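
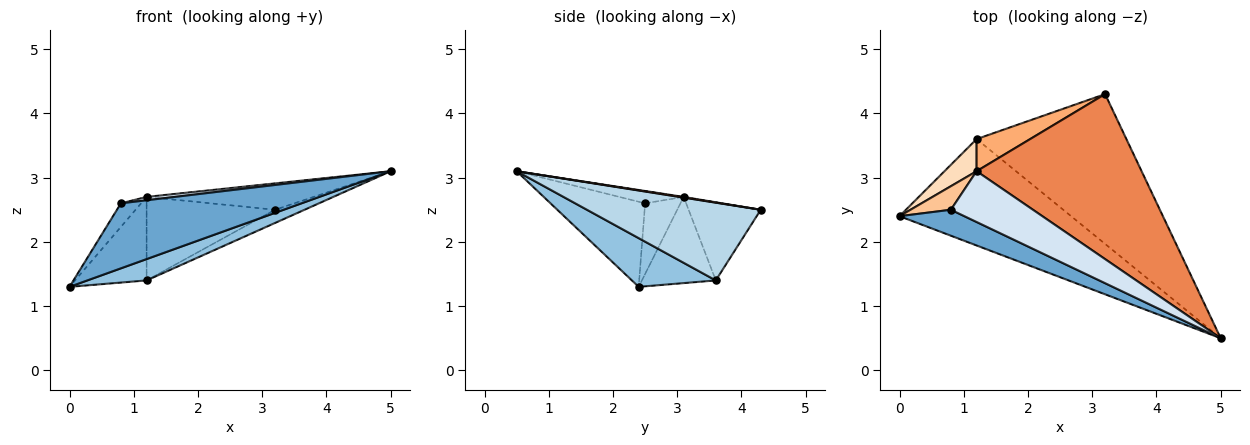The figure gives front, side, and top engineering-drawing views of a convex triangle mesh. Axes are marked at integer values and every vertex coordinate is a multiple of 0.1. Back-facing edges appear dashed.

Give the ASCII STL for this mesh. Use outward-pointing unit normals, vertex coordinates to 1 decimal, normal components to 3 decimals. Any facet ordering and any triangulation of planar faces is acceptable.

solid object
 facet normal -0.437 -0.835 0.333
  outer loop
   vertex 0.8 2.5 2.6
   vertex 0.0 2.4 1.3
   vertex 5.0 0.5 3.1
  endloop
 endfacet
 facet normal 0.268 -0.189 -0.945
  outer loop
   vertex 1.2 3.6 1.4
   vertex 5.0 0.5 3.1
   vertex 0.0 2.4 1.3
  endloop
 endfacet
 facet normal 0.459 0.078 -0.885
  outer loop
   vertex 1.2 3.6 1.4
   vertex 3.2 4.3 2.5
   vertex 5.0 0.5 3.1
  endloop
 endfacet
 facet normal -0.149 -0.065 0.987
  outer loop
   vertex 1.2 3.1 2.7
   vertex 0.8 2.5 2.6
   vertex 5.0 0.5 3.1
  endloop
 endfacet
 facet normal 0.004 0.158 0.987
  outer loop
   vertex 1.2 3.1 2.7
   vertex 5.0 0.5 3.1
   vertex 3.2 4.3 2.5
  endloop
 endfacet
 facet normal -0.464 0.827 0.318
  outer loop
   vertex 1.2 3.1 2.7
   vertex 3.2 4.3 2.5
   vertex 1.2 3.6 1.4
  endloop
 endfacet
 facet normal -0.778 0.444 0.444
  outer loop
   vertex 1.2 3.1 2.7
   vertex 0.0 2.4 1.3
   vertex 0.8 2.5 2.6
  endloop
 endfacet
 facet normal -0.694 0.672 0.259
  outer loop
   vertex 1.2 3.1 2.7
   vertex 1.2 3.6 1.4
   vertex 0.0 2.4 1.3
  endloop
 endfacet
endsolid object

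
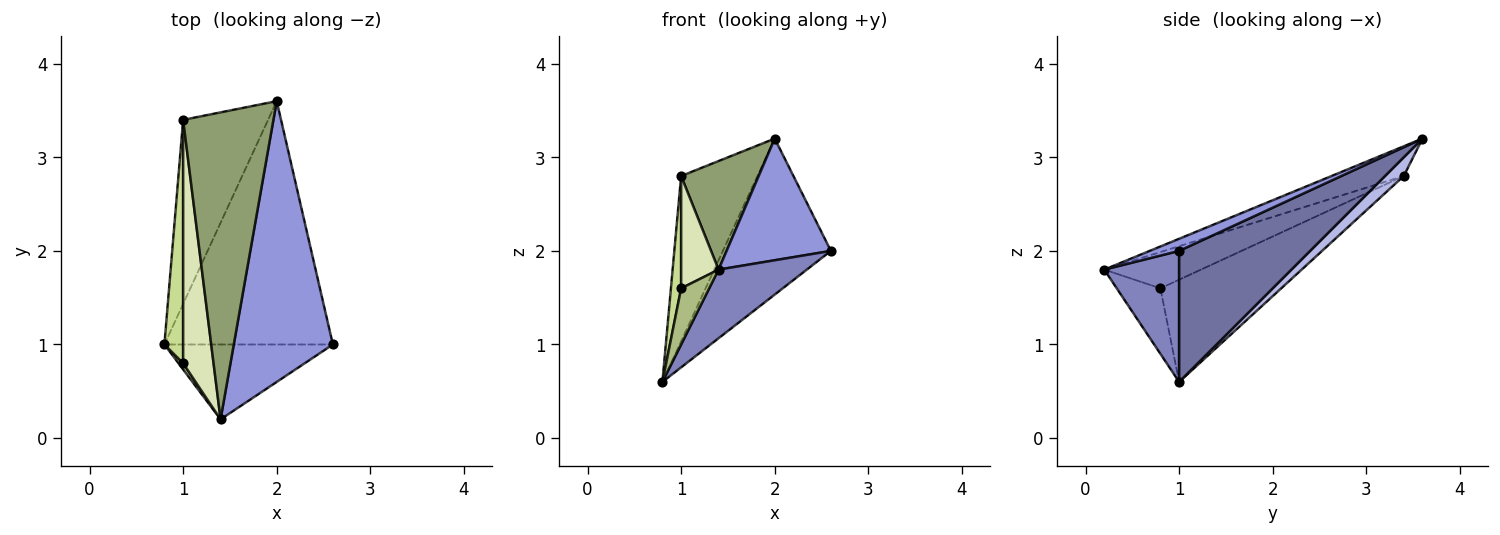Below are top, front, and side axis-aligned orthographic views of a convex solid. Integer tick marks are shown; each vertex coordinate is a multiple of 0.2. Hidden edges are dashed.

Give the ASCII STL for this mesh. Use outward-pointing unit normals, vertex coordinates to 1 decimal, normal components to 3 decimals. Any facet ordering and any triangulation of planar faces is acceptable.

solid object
 facet normal 0.548 0.451 -0.704
  outer loop
   vertex 2.0 3.6 3.2
   vertex 2.6 1.0 2.0
   vertex 0.8 1.0 0.6
  endloop
 endfacet
 facet normal 0.497 -0.586 -0.640
  outer loop
   vertex 1.4 0.2 1.8
   vertex 0.8 1.0 0.6
   vertex 2.6 1.0 2.0
  endloop
 endfacet
 facet normal 0.111 -0.395 0.912
  outer loop
   vertex 1.4 0.2 1.8
   vertex 2.6 1.0 2.0
   vertex 2.0 3.6 3.2
  endloop
 endfacet
 facet normal 0.162 0.659 -0.734
  outer loop
   vertex 1.0 3.4 2.8
   vertex 2.0 3.6 3.2
   vertex 0.8 1.0 0.6
  endloop
 endfacet
 facet normal -0.296 -0.318 0.900
  outer loop
   vertex 1.0 3.4 2.8
   vertex 1.4 0.2 1.8
   vertex 2.0 3.6 3.2
  endloop
 endfacet
 facet normal -0.840 -0.540 0.060
  outer loop
   vertex 1.0 0.8 1.6
   vertex 0.8 1.0 0.6
   vertex 1.4 0.2 1.8
  endloop
 endfacet
 facet normal -0.980 -0.083 0.179
  outer loop
   vertex 1.0 0.8 1.6
   vertex 1.0 3.4 2.8
   vertex 0.8 1.0 0.6
  endloop
 endfacet
 facet normal -0.735 -0.284 0.616
  outer loop
   vertex 1.0 0.8 1.6
   vertex 1.4 0.2 1.8
   vertex 1.0 3.4 2.8
  endloop
 endfacet
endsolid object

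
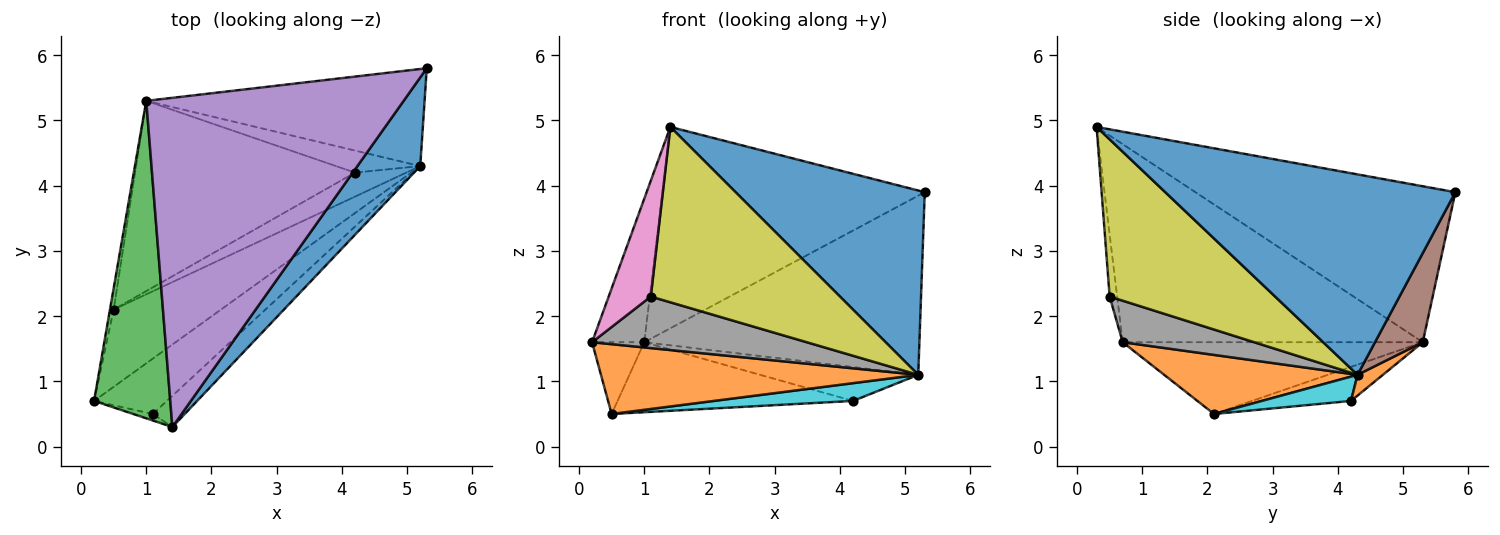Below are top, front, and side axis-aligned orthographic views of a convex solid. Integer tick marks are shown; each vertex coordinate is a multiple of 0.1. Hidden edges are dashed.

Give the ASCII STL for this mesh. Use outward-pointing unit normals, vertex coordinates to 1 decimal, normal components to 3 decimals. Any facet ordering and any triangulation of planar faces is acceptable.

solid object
 facet normal 0.810 -0.528 0.254
  outer loop
   vertex 5.2 4.3 1.1
   vertex 5.3 5.8 3.9
   vertex 1.4 0.3 4.9
  endloop
 endfacet
 facet normal 0.378 -0.621 -0.687
  outer loop
   vertex 5.2 4.3 1.1
   vertex 0.2 0.7 1.6
   vertex 0.5 2.1 0.5
  endloop
 endfacet
 facet normal -0.921 0.160 0.354
  outer loop
   vertex 1.0 5.3 1.6
   vertex 0.2 0.7 1.6
   vertex 1.4 0.3 4.9
  endloop
 endfacet
 facet normal -0.984 0.171 -0.051
  outer loop
   vertex 1.0 5.3 1.6
   vertex 0.5 2.1 0.5
   vertex 0.2 0.7 1.6
  endloop
 endfacet
 facet normal -0.459 0.463 0.758
  outer loop
   vertex 1.0 5.3 1.6
   vertex 1.4 0.3 4.9
   vertex 5.3 5.8 3.9
  endloop
 endfacet
 facet normal 0.151 0.869 -0.471
  outer loop
   vertex 1.0 5.3 1.6
   vertex 5.3 5.8 3.9
   vertex 5.2 4.3 1.1
  endloop
 endfacet
 facet normal -0.175 -0.983 -0.055
  outer loop
   vertex 1.1 0.5 2.3
   vertex 1.4 0.3 4.9
   vertex 0.2 0.7 1.6
  endloop
 endfacet
 facet normal 0.385 -0.629 -0.675
  outer loop
   vertex 1.1 0.5 2.3
   vertex 0.2 0.7 1.6
   vertex 5.2 4.3 1.1
  endloop
 endfacet
 facet normal 0.653 -0.746 -0.133
  outer loop
   vertex 1.1 0.5 2.3
   vertex 5.2 4.3 1.1
   vertex 1.4 0.3 4.9
  endloop
 endfacet
 facet normal 0.356 -0.556 -0.751
  outer loop
   vertex 4.2 4.2 0.7
   vertex 5.2 4.3 1.1
   vertex 0.5 2.1 0.5
  endloop
 endfacet
 facet normal -0.144 0.342 -0.929
  outer loop
   vertex 4.2 4.2 0.7
   vertex 0.5 2.1 0.5
   vertex 1.0 5.3 1.6
  endloop
 endfacet
 facet normal 0.133 0.830 -0.541
  outer loop
   vertex 4.2 4.2 0.7
   vertex 1.0 5.3 1.6
   vertex 5.2 4.3 1.1
  endloop
 endfacet
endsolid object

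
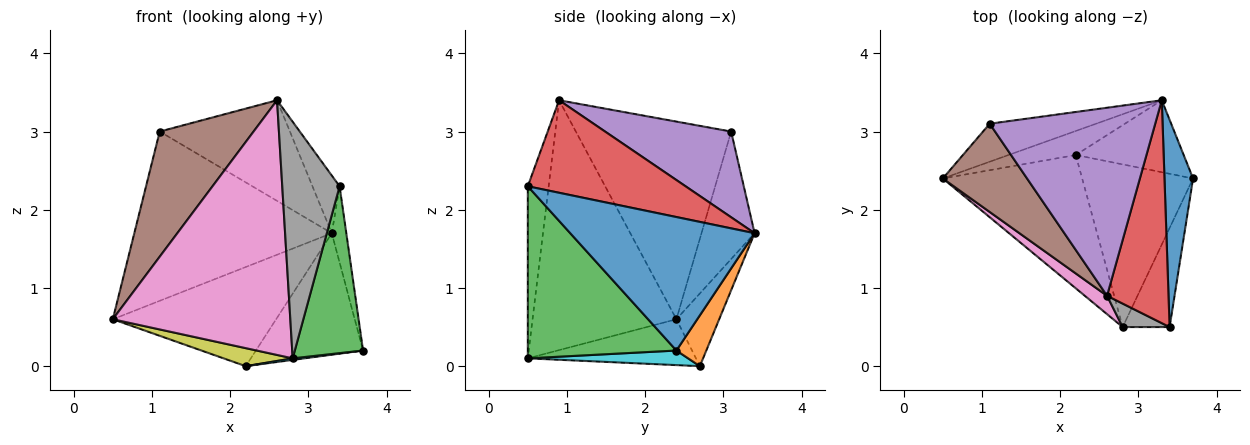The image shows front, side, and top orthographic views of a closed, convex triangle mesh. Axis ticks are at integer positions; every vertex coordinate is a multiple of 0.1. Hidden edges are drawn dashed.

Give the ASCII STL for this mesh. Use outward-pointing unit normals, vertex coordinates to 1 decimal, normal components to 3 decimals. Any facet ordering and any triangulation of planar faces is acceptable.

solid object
 facet normal 0.975 0.077 0.209
  outer loop
   vertex 3.3 3.4 1.7
   vertex 3.4 0.5 2.3
   vertex 3.7 2.4 0.2
  endloop
 endfacet
 facet normal -0.254 0.944 -0.212
  outer loop
   vertex 1.1 3.1 3.0
   vertex 3.3 3.4 1.7
   vertex 0.5 2.4 0.6
  endloop
 endfacet
 facet normal 0.882 -0.405 -0.241
  outer loop
   vertex 2.8 0.5 0.1
   vertex 3.7 2.4 0.2
   vertex 3.4 0.5 2.3
  endloop
 endfacet
 facet normal 0.824 0.142 0.548
  outer loop
   vertex 2.6 0.9 3.4
   vertex 3.4 0.5 2.3
   vertex 3.3 3.4 1.7
  endloop
 endfacet
 facet normal 0.415 0.429 0.802
  outer loop
   vertex 2.6 0.9 3.4
   vertex 3.3 3.4 1.7
   vertex 1.1 3.1 3.0
  endloop
 endfacet
 facet normal -0.804 -0.486 0.343
  outer loop
   vertex 2.6 0.9 3.4
   vertex 1.1 3.1 3.0
   vertex 0.5 2.4 0.6
  endloop
 endfacet
 facet normal -0.629 -0.776 0.056
  outer loop
   vertex 2.6 0.9 3.4
   vertex 0.5 2.4 0.6
   vertex 2.8 0.5 0.1
  endloop
 endfacet
 facet normal -0.340 -0.936 0.093
  outer loop
   vertex 2.6 0.9 3.4
   vertex 2.8 0.5 0.1
   vertex 3.4 0.5 2.3
  endloop
 endfacet
 facet normal -0.310 -0.127 -0.942
  outer loop
   vertex 2.2 2.7 0.0
   vertex 2.8 0.5 0.1
   vertex 0.5 2.4 0.6
  endloop
 endfacet
 facet normal 0.130 -0.010 -0.991
  outer loop
   vertex 2.2 2.7 0.0
   vertex 3.7 2.4 0.2
   vertex 2.8 0.5 0.1
  endloop
 endfacet
 facet normal -0.247 0.942 -0.228
  outer loop
   vertex 2.2 2.7 0.0
   vertex 0.5 2.4 0.6
   vertex 3.3 3.4 1.7
  endloop
 endfacet
 facet normal 0.233 0.837 -0.496
  outer loop
   vertex 2.2 2.7 0.0
   vertex 3.3 3.4 1.7
   vertex 3.7 2.4 0.2
  endloop
 endfacet
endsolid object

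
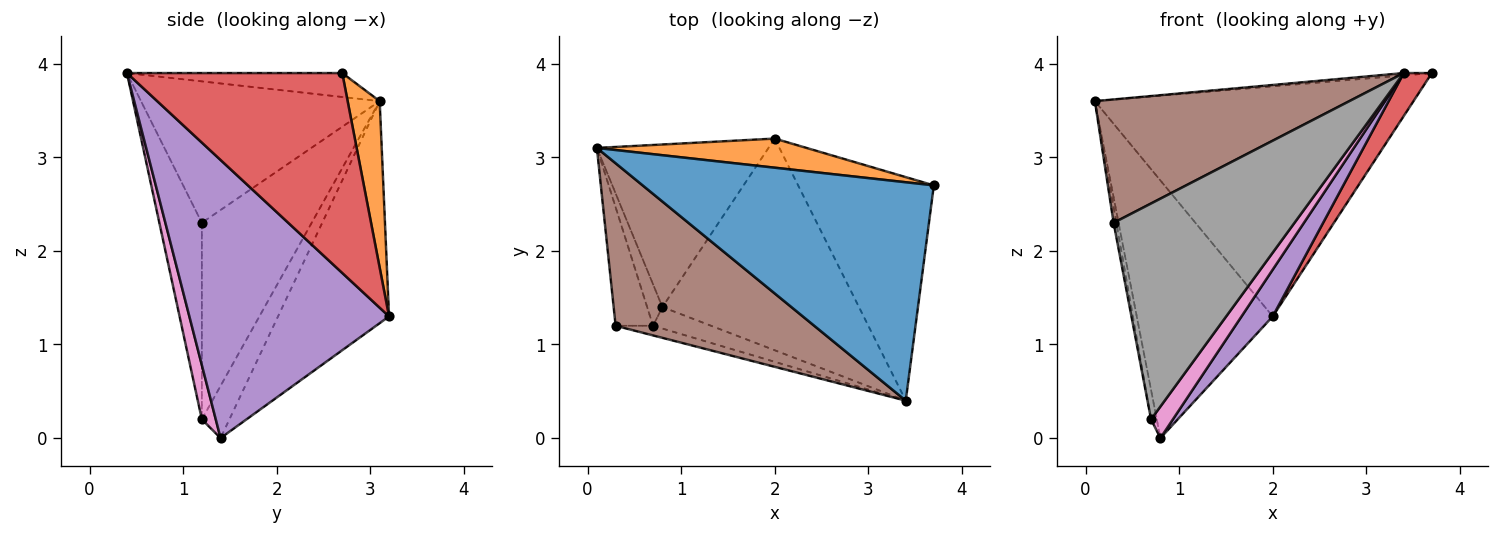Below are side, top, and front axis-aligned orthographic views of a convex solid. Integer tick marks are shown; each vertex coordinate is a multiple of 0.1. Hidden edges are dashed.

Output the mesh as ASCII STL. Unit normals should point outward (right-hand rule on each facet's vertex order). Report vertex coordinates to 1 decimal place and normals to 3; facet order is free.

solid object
 facet normal -0.082 0.011 0.997
  outer loop
   vertex 3.4 0.4 3.9
   vertex 3.7 2.7 3.9
   vertex 0.1 3.1 3.6
  endloop
 endfacet
 facet normal 0.099 0.987 0.125
  outer loop
   vertex 2.0 3.2 1.3
   vertex 0.1 3.1 3.6
   vertex 3.7 2.7 3.9
  endloop
 endfacet
 facet normal -0.568 0.696 -0.439
  outer loop
   vertex 2.0 3.2 1.3
   vertex 0.8 1.4 0.0
   vertex 0.1 3.1 3.6
  endloop
 endfacet
 facet normal 0.823 -0.107 -0.558
  outer loop
   vertex 2.0 3.2 1.3
   vertex 3.7 2.7 3.9
   vertex 3.4 0.4 3.9
  endloop
 endfacet
 facet normal 0.810 -0.127 -0.573
  outer loop
   vertex 2.0 3.2 1.3
   vertex 3.4 0.4 3.9
   vertex 0.8 1.4 0.0
  endloop
 endfacet
 facet normal -0.493 -0.526 0.693
  outer loop
   vertex 0.3 1.2 2.3
   vertex 3.4 0.4 3.9
   vertex 0.1 3.1 3.6
  endloop
 endfacet
 facet normal 0.466 -0.731 -0.498
  outer loop
   vertex 0.7 1.2 0.2
   vertex 0.8 1.4 0.0
   vertex 3.4 0.4 3.9
  endloop
 endfacet
 facet normal -0.229 -0.973 -0.044
  outer loop
   vertex 0.7 1.2 0.2
   vertex 3.4 0.4 3.9
   vertex 0.3 1.2 2.3
  endloop
 endfacet
 facet normal -0.941 0.195 -0.275
  outer loop
   vertex 0.7 1.2 0.2
   vertex 0.1 3.1 3.6
   vertex 0.8 1.4 0.0
  endloop
 endfacet
 facet normal -0.982 0.025 -0.187
  outer loop
   vertex 0.7 1.2 0.2
   vertex 0.3 1.2 2.3
   vertex 0.1 3.1 3.6
  endloop
 endfacet
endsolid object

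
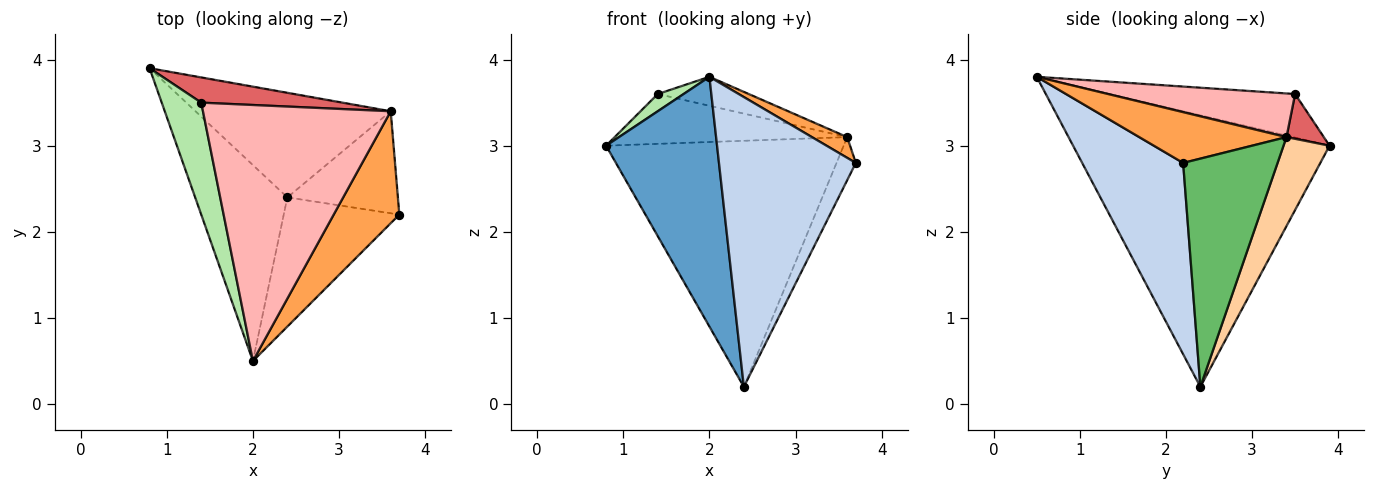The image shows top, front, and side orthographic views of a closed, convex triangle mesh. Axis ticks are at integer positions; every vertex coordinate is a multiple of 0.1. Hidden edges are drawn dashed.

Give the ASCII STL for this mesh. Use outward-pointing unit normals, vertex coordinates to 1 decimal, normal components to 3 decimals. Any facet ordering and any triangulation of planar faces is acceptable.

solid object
 facet normal -0.876 -0.379 -0.298
  outer loop
   vertex 2.4 2.4 0.2
   vertex 2.0 0.5 3.8
   vertex 0.8 3.9 3.0
  endloop
 endfacet
 facet normal 0.559 -0.757 -0.338
  outer loop
   vertex 2.4 2.4 0.2
   vertex 3.7 2.2 2.8
   vertex 2.0 0.5 3.8
  endloop
 endfacet
 facet normal 0.605 -0.145 0.783
  outer loop
   vertex 3.6 3.4 3.1
   vertex 2.0 0.5 3.8
   vertex 3.7 2.2 2.8
  endloop
 endfacet
 facet normal 0.176 0.906 -0.385
  outer loop
   vertex 3.6 3.4 3.1
   vertex 2.4 2.4 0.2
   vertex 0.8 3.9 3.0
  endloop
 endfacet
 facet normal 0.885 0.181 -0.429
  outer loop
   vertex 3.6 3.4 3.1
   vertex 3.7 2.2 2.8
   vertex 2.4 2.4 0.2
  endloop
 endfacet
 facet normal -0.737 -0.103 0.668
  outer loop
   vertex 1.4 3.5 3.6
   vertex 0.8 3.9 3.0
   vertex 2.0 0.5 3.8
  endloop
 endfacet
 facet normal 0.142 0.883 0.447
  outer loop
   vertex 1.4 3.5 3.6
   vertex 3.6 3.4 3.1
   vertex 0.8 3.9 3.0
  endloop
 endfacet
 facet normal 0.225 0.110 0.968
  outer loop
   vertex 1.4 3.5 3.6
   vertex 2.0 0.5 3.8
   vertex 3.6 3.4 3.1
  endloop
 endfacet
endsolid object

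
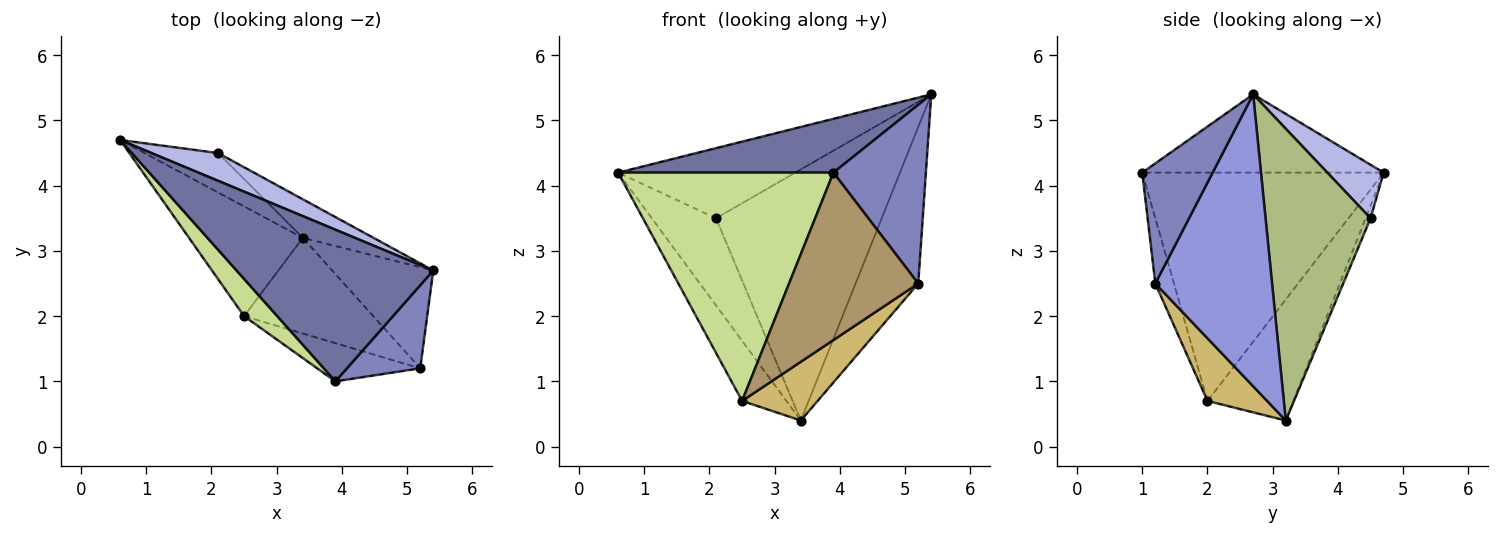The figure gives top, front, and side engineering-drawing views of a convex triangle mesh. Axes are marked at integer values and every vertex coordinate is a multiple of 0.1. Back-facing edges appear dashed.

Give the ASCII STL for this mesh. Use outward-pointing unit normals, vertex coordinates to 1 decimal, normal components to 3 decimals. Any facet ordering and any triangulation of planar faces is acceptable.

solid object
 facet normal -0.351 -0.313 0.882
  outer loop
   vertex 3.9 1.0 4.2
   vertex 5.4 2.7 5.4
   vertex 0.6 4.7 4.2
  endloop
 endfacet
 facet normal 0.568 -0.746 0.347
  outer loop
   vertex 5.2 1.2 2.5
   vertex 5.4 2.7 5.4
   vertex 3.9 1.0 4.2
  endloop
 endfacet
 facet normal 0.843 0.452 -0.292
  outer loop
   vertex 5.2 1.2 2.5
   vertex 3.4 3.2 0.4
   vertex 5.4 2.7 5.4
  endloop
 endfacet
 facet normal 0.283 0.892 0.353
  outer loop
   vertex 2.1 4.5 3.5
   vertex 0.6 4.7 4.2
   vertex 5.4 2.7 5.4
  endloop
 endfacet
 facet normal -0.070 0.909 -0.411
  outer loop
   vertex 2.1 4.5 3.5
   vertex 3.4 3.2 0.4
   vertex 0.6 4.7 4.2
  endloop
 endfacet
 facet normal 0.531 0.838 -0.129
  outer loop
   vertex 2.1 4.5 3.5
   vertex 5.4 2.7 5.4
   vertex 3.4 3.2 0.4
  endloop
 endfacet
 facet normal -0.742 -0.662 0.108
  outer loop
   vertex 2.5 2.0 0.7
   vertex 3.9 1.0 4.2
   vertex 0.6 4.7 4.2
  endloop
 endfacet
 facet normal -0.682 0.351 -0.641
  outer loop
   vertex 2.5 2.0 0.7
   vertex 0.6 4.7 4.2
   vertex 3.4 3.2 0.4
  endloop
 endfacet
 facet normal -0.139 -0.965 -0.220
  outer loop
   vertex 2.5 2.0 0.7
   vertex 5.2 1.2 2.5
   vertex 3.9 1.0 4.2
  endloop
 endfacet
 facet normal 0.382 -0.483 -0.788
  outer loop
   vertex 2.5 2.0 0.7
   vertex 3.4 3.2 0.4
   vertex 5.2 1.2 2.5
  endloop
 endfacet
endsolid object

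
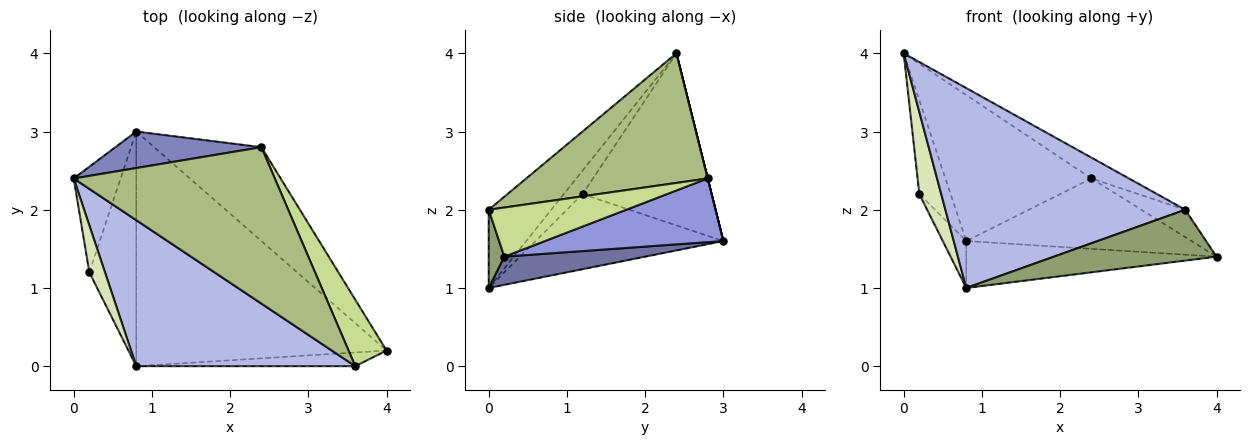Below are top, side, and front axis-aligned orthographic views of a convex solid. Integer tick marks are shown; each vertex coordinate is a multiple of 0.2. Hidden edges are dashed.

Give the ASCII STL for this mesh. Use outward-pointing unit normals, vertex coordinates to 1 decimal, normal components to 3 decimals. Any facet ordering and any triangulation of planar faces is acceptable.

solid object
 facet normal 0.110 0.195 -0.975
  outer loop
   vertex 0.8 3.0 1.6
   vertex 4.0 0.2 1.4
   vertex 0.8 0.0 1.0
  endloop
 endfacet
 facet normal 0.000 0.970 0.243
  outer loop
   vertex 2.4 2.8 2.4
   vertex 0.8 3.0 1.6
   vertex 0.0 2.4 4.0
  endloop
 endfacet
 facet normal 0.429 0.542 -0.723
  outer loop
   vertex 2.4 2.8 2.4
   vertex 4.0 0.2 1.4
   vertex 0.8 3.0 1.6
  endloop
 endfacet
 facet normal -0.206 -0.790 0.577
  outer loop
   vertex 3.6 0.0 2.0
   vertex 0.0 2.4 4.0
   vertex 0.8 0.0 1.0
  endloop
 endfacet
 facet normal 0.092 -0.961 -0.259
  outer loop
   vertex 3.6 0.0 2.0
   vertex 0.8 0.0 1.0
   vertex 4.0 0.2 1.4
  endloop
 endfacet
 facet normal 0.538 0.111 0.835
  outer loop
   vertex 3.6 0.0 2.0
   vertex 2.4 2.8 2.4
   vertex 0.0 2.4 4.0
  endloop
 endfacet
 facet normal 0.767 0.244 0.593
  outer loop
   vertex 3.6 0.0 2.0
   vertex 4.0 0.2 1.4
   vertex 2.4 2.8 2.4
  endloop
 endfacet
 facet normal -0.597 -0.697 0.398
  outer loop
   vertex 0.2 1.2 2.2
   vertex 0.8 0.0 1.0
   vertex 0.0 2.4 4.0
  endloop
 endfacet
 facet normal -0.939 0.228 -0.256
  outer loop
   vertex 0.2 1.2 2.2
   vertex 0.0 2.4 4.0
   vertex 0.8 3.0 1.6
  endloop
 endfacet
 facet normal -0.843 0.105 -0.527
  outer loop
   vertex 0.2 1.2 2.2
   vertex 0.8 3.0 1.6
   vertex 0.8 0.0 1.0
  endloop
 endfacet
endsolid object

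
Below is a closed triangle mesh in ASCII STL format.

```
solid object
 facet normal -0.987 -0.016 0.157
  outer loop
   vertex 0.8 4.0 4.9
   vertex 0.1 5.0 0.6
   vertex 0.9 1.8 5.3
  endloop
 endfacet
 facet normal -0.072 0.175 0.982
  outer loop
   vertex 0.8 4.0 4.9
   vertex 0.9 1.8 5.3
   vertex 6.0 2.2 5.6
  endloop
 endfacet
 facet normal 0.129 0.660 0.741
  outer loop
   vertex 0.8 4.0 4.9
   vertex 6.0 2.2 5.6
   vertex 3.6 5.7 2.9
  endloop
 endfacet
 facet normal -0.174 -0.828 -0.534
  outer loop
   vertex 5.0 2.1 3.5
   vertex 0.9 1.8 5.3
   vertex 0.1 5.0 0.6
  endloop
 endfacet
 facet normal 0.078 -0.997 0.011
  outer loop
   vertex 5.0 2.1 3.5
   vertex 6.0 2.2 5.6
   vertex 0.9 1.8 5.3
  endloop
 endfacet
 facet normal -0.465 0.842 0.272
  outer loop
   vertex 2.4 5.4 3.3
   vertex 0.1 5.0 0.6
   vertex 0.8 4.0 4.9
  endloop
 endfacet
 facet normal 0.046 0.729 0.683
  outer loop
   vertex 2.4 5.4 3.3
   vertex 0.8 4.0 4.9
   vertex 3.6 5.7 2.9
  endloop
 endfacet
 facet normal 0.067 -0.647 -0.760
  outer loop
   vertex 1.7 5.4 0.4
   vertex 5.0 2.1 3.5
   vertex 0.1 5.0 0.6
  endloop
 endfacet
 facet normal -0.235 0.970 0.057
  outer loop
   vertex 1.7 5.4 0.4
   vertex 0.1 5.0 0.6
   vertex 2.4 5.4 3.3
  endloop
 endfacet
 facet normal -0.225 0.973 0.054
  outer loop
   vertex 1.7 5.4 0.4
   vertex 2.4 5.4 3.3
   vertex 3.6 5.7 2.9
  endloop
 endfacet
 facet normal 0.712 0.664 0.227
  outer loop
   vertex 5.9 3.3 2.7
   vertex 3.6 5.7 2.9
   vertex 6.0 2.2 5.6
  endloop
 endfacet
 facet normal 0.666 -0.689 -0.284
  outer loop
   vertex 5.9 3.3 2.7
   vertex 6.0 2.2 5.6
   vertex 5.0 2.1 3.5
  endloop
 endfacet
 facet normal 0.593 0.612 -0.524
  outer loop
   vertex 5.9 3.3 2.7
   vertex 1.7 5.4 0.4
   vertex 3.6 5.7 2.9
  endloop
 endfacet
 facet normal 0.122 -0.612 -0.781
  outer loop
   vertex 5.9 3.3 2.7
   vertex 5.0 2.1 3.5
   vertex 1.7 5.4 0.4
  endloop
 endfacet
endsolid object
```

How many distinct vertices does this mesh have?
9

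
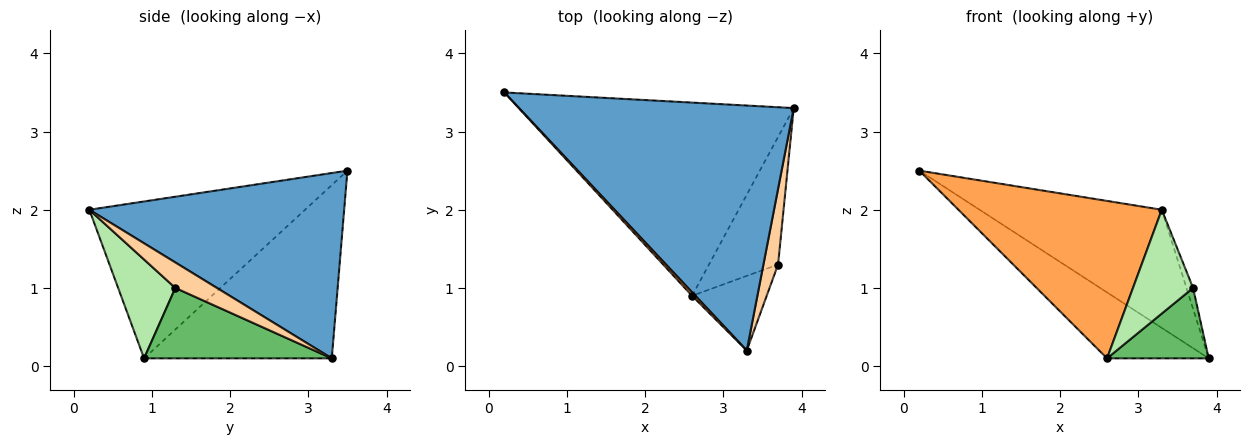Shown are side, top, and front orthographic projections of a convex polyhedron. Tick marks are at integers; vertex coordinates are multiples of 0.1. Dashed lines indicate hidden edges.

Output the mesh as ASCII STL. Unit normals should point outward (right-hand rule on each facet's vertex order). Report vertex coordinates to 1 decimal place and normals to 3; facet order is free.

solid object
 facet normal 0.519 0.371 0.770
  outer loop
   vertex 3.3 0.2 2.0
   vertex 3.9 3.3 0.1
   vertex 0.2 3.5 2.5
  endloop
 endfacet
 facet normal -0.512 0.277 -0.813
  outer loop
   vertex 2.6 0.9 0.1
   vertex 0.2 3.5 2.5
   vertex 3.9 3.3 0.1
  endloop
 endfacet
 facet normal -0.728 -0.686 0.015
  outer loop
   vertex 2.6 0.9 0.1
   vertex 3.3 0.2 2.0
   vertex 0.2 3.5 2.5
  endloop
 endfacet
 facet normal 0.859 0.136 0.493
  outer loop
   vertex 3.7 1.3 1.0
   vertex 3.9 3.3 0.1
   vertex 3.3 0.2 2.0
  endloop
 endfacet
 facet normal 0.666 -0.361 -0.653
  outer loop
   vertex 3.7 1.3 1.0
   vertex 2.6 0.9 0.1
   vertex 3.9 3.3 0.1
  endloop
 endfacet
 facet normal 0.612 -0.642 -0.462
  outer loop
   vertex 3.7 1.3 1.0
   vertex 3.3 0.2 2.0
   vertex 2.6 0.9 0.1
  endloop
 endfacet
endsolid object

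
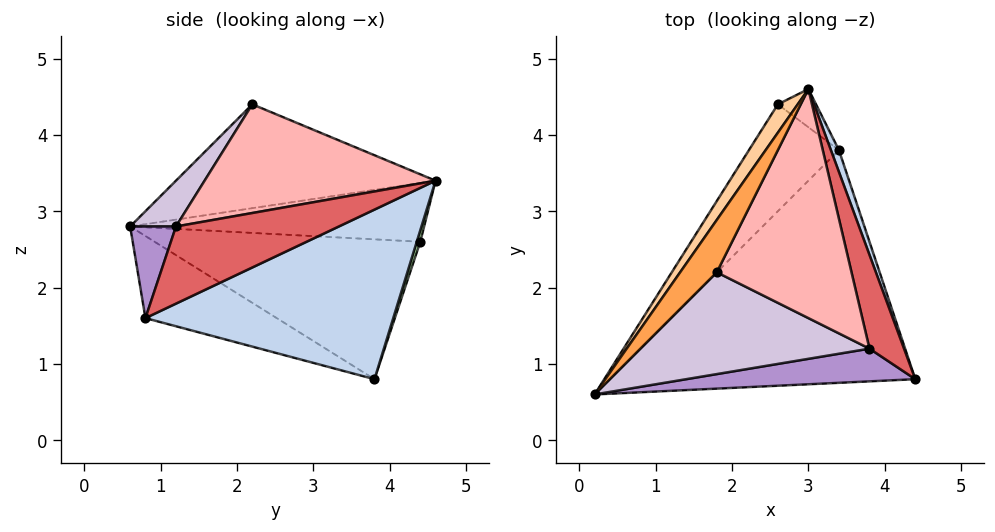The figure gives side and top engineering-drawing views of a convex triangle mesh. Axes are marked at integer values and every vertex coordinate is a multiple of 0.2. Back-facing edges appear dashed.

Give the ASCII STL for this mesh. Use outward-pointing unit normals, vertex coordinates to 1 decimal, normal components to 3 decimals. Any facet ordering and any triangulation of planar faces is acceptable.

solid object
 facet normal -0.245 -0.325 -0.913
  outer loop
   vertex 3.4 3.8 0.8
   vertex 4.4 0.8 1.6
   vertex 0.2 0.6 2.8
  endloop
 endfacet
 facet normal 0.944 0.327 0.045
  outer loop
   vertex 3.4 3.8 0.8
   vertex 3.0 4.6 3.4
   vertex 4.4 0.8 1.6
  endloop
 endfacet
 facet normal -0.805 0.521 0.284
  outer loop
   vertex 1.8 2.2 4.4
   vertex 3.0 4.6 3.4
   vertex 0.2 0.6 2.8
  endloop
 endfacet
 facet normal -0.807 0.524 0.272
  outer loop
   vertex 2.6 4.4 2.6
   vertex 0.2 0.6 2.8
   vertex 3.0 4.6 3.4
  endloop
 endfacet
 facet normal -0.751 0.449 -0.484
  outer loop
   vertex 2.6 4.4 2.6
   vertex 3.4 3.8 0.8
   vertex 0.2 0.6 2.8
  endloop
 endfacet
 facet normal 0.084 0.956 -0.281
  outer loop
   vertex 2.6 4.4 2.6
   vertex 3.0 4.6 3.4
   vertex 3.4 3.8 0.8
  endloop
 endfacet
 facet normal 0.903 0.141 0.405
  outer loop
   vertex 3.8 1.2 2.8
   vertex 4.4 0.8 1.6
   vertex 3.0 4.6 3.4
  endloop
 endfacet
 facet normal 0.628 0.010 0.778
  outer loop
   vertex 3.8 1.2 2.8
   vertex 3.0 4.6 3.4
   vertex 1.8 2.2 4.4
  endloop
 endfacet
 facet normal 0.152 -0.912 0.380
  outer loop
   vertex 3.8 1.2 2.8
   vertex 0.2 0.6 2.8
   vertex 4.4 0.8 1.6
  endloop
 endfacet
 facet normal 0.127 -0.762 0.635
  outer loop
   vertex 3.8 1.2 2.8
   vertex 1.8 2.2 4.4
   vertex 0.2 0.6 2.8
  endloop
 endfacet
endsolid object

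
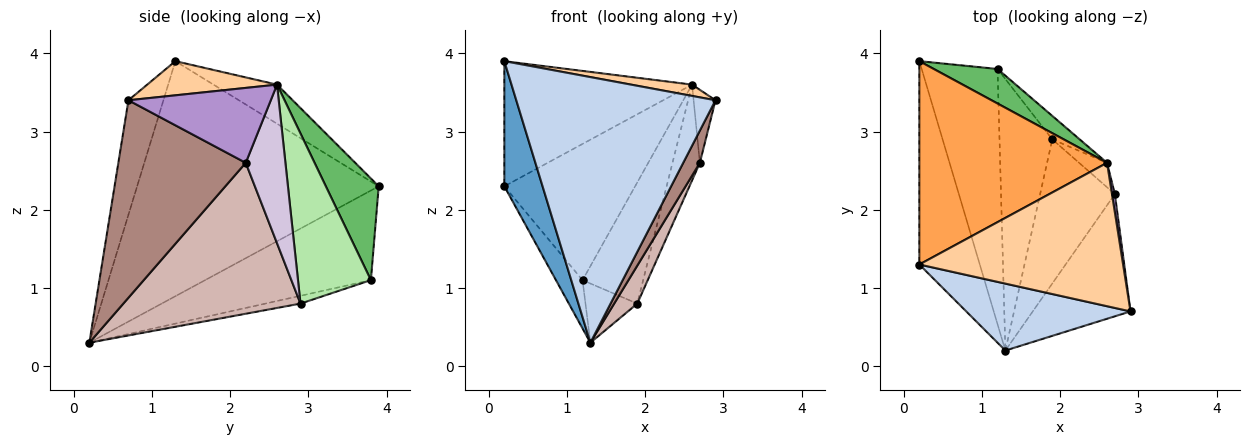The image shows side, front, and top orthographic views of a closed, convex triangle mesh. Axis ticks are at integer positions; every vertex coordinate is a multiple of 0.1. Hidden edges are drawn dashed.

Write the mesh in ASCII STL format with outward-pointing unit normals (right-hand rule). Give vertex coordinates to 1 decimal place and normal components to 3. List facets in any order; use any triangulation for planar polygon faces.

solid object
 facet normal -0.957 -0.152 -0.246
  outer loop
   vertex 1.3 0.2 0.3
   vertex 0.2 1.3 3.9
   vertex 0.2 3.9 2.3
  endloop
 endfacet
 facet normal -0.168 -0.956 0.241
  outer loop
   vertex 1.3 0.2 0.3
   vertex 2.9 0.7 3.4
   vertex 0.2 1.3 3.9
  endloop
 endfacet
 facet normal -0.175 0.516 0.839
  outer loop
   vertex 2.6 2.6 3.6
   vertex 0.2 3.9 2.3
   vertex 0.2 1.3 3.9
  endloop
 endfacet
 facet normal 0.165 -0.077 0.983
  outer loop
   vertex 2.6 2.6 3.6
   vertex 0.2 1.3 3.9
   vertex 2.9 0.7 3.4
  endloop
 endfacet
 facet normal 0.365 0.902 0.229
  outer loop
   vertex 1.2 3.8 1.1
   vertex 0.2 3.9 2.3
   vertex 2.6 2.6 3.6
  endloop
 endfacet
 facet normal 0.763 0.634 -0.123
  outer loop
   vertex 1.2 3.8 1.1
   vertex 2.6 2.6 3.6
   vertex 1.9 2.9 0.8
  endloop
 endfacet
 facet normal -0.758 0.121 -0.641
  outer loop
   vertex 1.2 3.8 1.1
   vertex 1.3 0.2 0.3
   vertex 0.2 3.9 2.3
  endloop
 endfacet
 facet normal -0.143 0.211 -0.967
  outer loop
   vertex 1.2 3.8 1.1
   vertex 1.9 2.9 0.8
   vertex 1.3 0.2 0.3
  endloop
 endfacet
 facet normal 0.988 0.152 0.038
  outer loop
   vertex 2.7 2.2 2.6
   vertex 2.6 2.6 3.6
   vertex 2.9 0.7 3.4
  endloop
 endfacet
 facet normal 0.815 0.562 -0.143
  outer loop
   vertex 2.7 2.2 2.6
   vertex 1.9 2.9 0.8
   vertex 2.6 2.6 3.6
  endloop
 endfacet
 facet normal 0.890 -0.116 -0.441
  outer loop
   vertex 2.7 2.2 2.6
   vertex 2.9 0.7 3.4
   vertex 1.3 0.2 0.3
  endloop
 endfacet
 facet normal 0.890 -0.116 -0.441
  outer loop
   vertex 2.7 2.2 2.6
   vertex 1.3 0.2 0.3
   vertex 1.9 2.9 0.8
  endloop
 endfacet
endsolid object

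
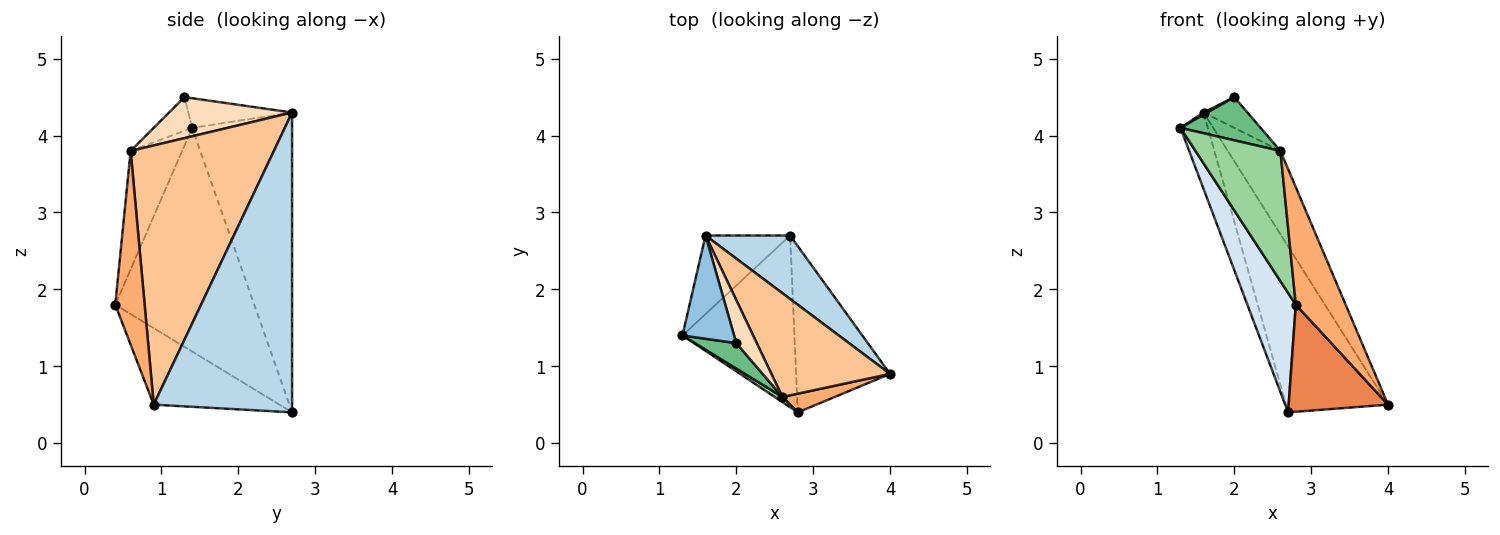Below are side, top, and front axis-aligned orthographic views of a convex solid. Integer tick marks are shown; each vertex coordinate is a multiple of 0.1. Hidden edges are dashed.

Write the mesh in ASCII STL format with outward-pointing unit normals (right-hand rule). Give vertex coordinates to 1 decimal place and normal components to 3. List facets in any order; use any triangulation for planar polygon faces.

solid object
 facet normal -0.931 0.255 -0.262
  outer loop
   vertex 1.6 2.7 4.3
   vertex 2.7 2.7 0.4
   vertex 1.3 1.4 4.1
  endloop
 endfacet
 facet normal -0.498 -0.018 0.867
  outer loop
   vertex 1.6 2.7 4.3
   vertex 1.3 1.4 4.1
   vertex 2.0 1.3 4.5
  endloop
 endfacet
 facet normal 0.785 0.579 0.221
  outer loop
   vertex 1.6 2.7 4.3
   vertex 4.0 0.9 0.5
   vertex 2.7 2.7 0.4
  endloop
 endfacet
 facet normal -0.854 -0.297 -0.427
  outer loop
   vertex 2.8 0.4 1.8
   vertex 1.3 1.4 4.1
   vertex 2.7 2.7 0.4
  endloop
 endfacet
 facet normal -0.565 -0.447 -0.694
  outer loop
   vertex 2.8 0.4 1.8
   vertex 2.7 2.7 0.4
   vertex 4.0 0.9 0.5
  endloop
 endfacet
 facet normal 0.503 -0.854 0.136
  outer loop
   vertex 2.6 0.6 3.8
   vertex 2.8 0.4 1.8
   vertex 4.0 0.9 0.5
  endloop
 endfacet
 facet normal 0.862 0.317 0.395
  outer loop
   vertex 2.6 0.6 3.8
   vertex 4.0 0.9 0.5
   vertex 1.6 2.7 4.3
  endloop
 endfacet
 facet normal 0.852 0.304 0.426
  outer loop
   vertex 2.6 0.6 3.8
   vertex 1.6 2.7 4.3
   vertex 2.0 1.3 4.5
  endloop
 endfacet
 facet normal -0.382 -0.796 0.469
  outer loop
   vertex 2.6 0.6 3.8
   vertex 2.0 1.3 4.5
   vertex 1.3 1.4 4.1
  endloop
 endfacet
 facet normal -0.518 -0.855 0.034
  outer loop
   vertex 2.6 0.6 3.8
   vertex 1.3 1.4 4.1
   vertex 2.8 0.4 1.8
  endloop
 endfacet
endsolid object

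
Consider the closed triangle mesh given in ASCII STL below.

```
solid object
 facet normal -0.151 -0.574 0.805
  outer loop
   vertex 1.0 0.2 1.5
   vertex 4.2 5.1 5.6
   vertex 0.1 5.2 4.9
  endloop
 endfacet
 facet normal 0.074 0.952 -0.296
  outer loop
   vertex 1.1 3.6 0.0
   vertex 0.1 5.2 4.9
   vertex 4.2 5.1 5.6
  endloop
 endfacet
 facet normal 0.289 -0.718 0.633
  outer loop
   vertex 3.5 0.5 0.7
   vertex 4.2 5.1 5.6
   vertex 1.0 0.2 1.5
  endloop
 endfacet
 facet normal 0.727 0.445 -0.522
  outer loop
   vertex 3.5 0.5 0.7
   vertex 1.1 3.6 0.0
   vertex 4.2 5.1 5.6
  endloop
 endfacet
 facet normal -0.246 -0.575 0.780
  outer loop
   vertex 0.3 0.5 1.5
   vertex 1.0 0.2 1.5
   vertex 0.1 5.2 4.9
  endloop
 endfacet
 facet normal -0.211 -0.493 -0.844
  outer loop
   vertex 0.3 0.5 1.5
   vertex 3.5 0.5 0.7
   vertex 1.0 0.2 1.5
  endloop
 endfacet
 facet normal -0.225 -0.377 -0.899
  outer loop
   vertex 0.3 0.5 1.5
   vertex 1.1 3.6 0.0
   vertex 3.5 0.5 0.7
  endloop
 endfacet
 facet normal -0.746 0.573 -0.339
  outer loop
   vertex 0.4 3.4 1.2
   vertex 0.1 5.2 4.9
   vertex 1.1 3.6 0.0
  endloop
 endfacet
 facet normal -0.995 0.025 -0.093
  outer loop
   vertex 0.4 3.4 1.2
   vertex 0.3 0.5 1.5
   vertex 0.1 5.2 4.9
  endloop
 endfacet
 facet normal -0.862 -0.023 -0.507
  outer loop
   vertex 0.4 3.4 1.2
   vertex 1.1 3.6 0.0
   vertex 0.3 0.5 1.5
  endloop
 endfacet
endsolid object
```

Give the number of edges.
15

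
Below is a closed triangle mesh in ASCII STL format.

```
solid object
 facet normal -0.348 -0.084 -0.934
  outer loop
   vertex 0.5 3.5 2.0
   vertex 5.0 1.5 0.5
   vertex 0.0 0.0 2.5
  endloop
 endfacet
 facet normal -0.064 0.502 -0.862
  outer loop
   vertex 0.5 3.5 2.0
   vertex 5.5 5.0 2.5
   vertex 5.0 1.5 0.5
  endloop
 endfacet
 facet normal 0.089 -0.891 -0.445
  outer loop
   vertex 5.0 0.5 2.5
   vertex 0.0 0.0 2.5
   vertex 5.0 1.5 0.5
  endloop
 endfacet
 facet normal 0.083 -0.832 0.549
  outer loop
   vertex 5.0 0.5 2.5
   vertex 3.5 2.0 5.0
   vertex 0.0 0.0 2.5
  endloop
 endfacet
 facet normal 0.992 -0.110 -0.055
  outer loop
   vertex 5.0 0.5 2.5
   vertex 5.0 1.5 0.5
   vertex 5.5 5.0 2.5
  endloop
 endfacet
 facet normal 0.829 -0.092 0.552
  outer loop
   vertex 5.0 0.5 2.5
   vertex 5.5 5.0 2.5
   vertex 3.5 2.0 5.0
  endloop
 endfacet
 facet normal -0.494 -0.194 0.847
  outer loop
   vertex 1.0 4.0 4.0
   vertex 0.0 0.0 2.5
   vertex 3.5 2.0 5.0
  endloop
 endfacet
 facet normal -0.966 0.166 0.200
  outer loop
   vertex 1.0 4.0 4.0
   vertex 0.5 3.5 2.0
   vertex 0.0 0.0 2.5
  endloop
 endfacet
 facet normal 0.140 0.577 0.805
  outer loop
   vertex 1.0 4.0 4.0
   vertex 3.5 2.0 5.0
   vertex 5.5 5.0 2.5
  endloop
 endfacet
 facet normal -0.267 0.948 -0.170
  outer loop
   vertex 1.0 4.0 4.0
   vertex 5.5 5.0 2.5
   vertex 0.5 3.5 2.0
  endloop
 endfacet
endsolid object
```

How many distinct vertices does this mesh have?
7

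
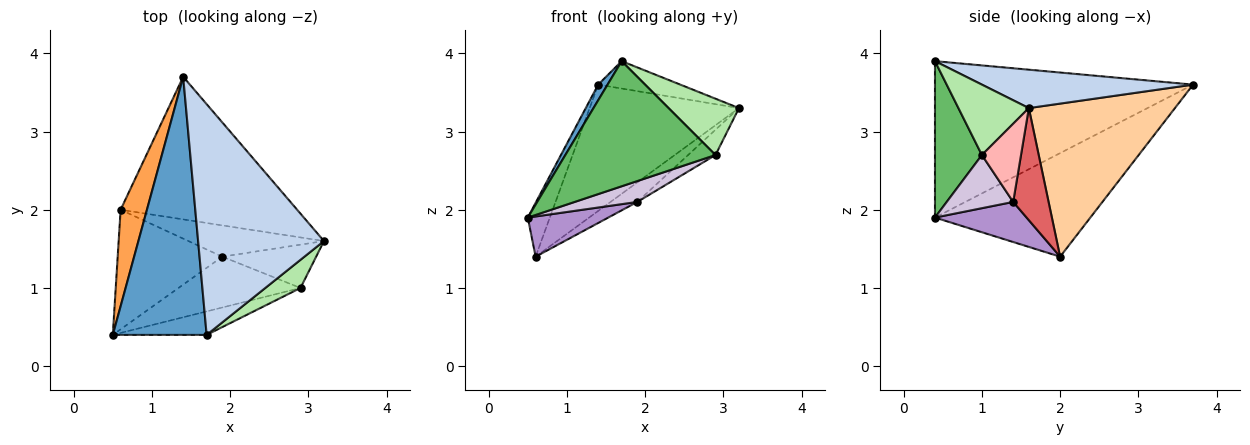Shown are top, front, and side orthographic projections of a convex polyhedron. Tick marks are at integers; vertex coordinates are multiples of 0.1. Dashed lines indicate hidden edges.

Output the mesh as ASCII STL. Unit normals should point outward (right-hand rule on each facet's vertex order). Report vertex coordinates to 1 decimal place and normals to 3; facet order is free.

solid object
 facet normal -0.857 -0.031 0.514
  outer loop
   vertex 1.7 0.4 3.9
   vertex 1.4 3.7 3.6
   vertex 0.5 0.4 1.9
  endloop
 endfacet
 facet normal 0.290 0.113 0.950
  outer loop
   vertex 1.7 0.4 3.9
   vertex 3.2 1.6 3.3
   vertex 1.4 3.7 3.6
  endloop
 endfacet
 facet normal -0.960 0.136 0.244
  outer loop
   vertex 0.6 2.0 1.4
   vertex 0.5 0.4 1.9
   vertex 1.4 3.7 3.6
  endloop
 endfacet
 facet normal 0.544 0.556 -0.628
  outer loop
   vertex 0.6 2.0 1.4
   vertex 1.4 3.7 3.6
   vertex 3.2 1.6 3.3
  endloop
 endfacet
 facet normal 0.294 -0.940 -0.176
  outer loop
   vertex 2.9 1.0 2.7
   vertex 1.7 0.4 3.9
   vertex 0.5 0.4 1.9
  endloop
 endfacet
 facet normal 0.667 -0.667 0.333
  outer loop
   vertex 2.9 1.0 2.7
   vertex 3.2 1.6 3.3
   vertex 1.7 0.4 3.9
  endloop
 endfacet
 facet normal 0.574 0.434 -0.694
  outer loop
   vertex 1.9 1.4 2.1
   vertex 0.6 2.0 1.4
   vertex 3.2 1.6 3.3
  endloop
 endfacet
 facet normal 0.584 0.409 -0.701
  outer loop
   vertex 1.9 1.4 2.1
   vertex 3.2 1.6 3.3
   vertex 2.9 1.0 2.7
  endloop
 endfacet
 facet normal 0.341 -0.300 -0.891
  outer loop
   vertex 1.9 1.4 2.1
   vertex 0.5 0.4 1.9
   vertex 0.6 2.0 1.4
  endloop
 endfacet
 facet normal 0.374 -0.352 -0.858
  outer loop
   vertex 1.9 1.4 2.1
   vertex 2.9 1.0 2.7
   vertex 0.5 0.4 1.9
  endloop
 endfacet
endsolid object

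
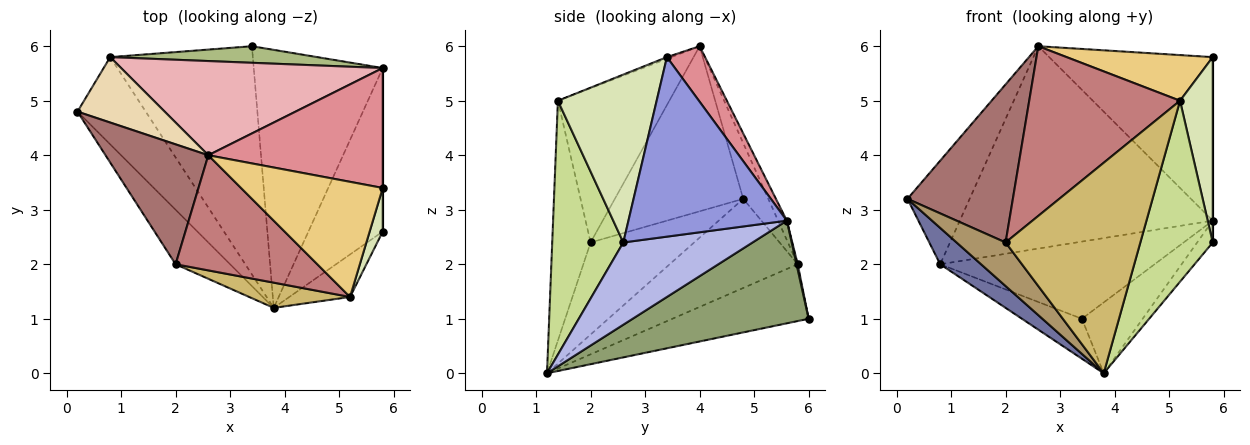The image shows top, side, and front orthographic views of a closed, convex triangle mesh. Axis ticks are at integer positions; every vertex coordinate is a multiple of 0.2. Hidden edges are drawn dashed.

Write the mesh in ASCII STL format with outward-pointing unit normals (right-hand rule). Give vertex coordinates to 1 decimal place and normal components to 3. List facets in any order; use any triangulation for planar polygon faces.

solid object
 facet normal -0.770 -0.246 -0.589
  outer loop
   vertex 0.8 5.8 2.0
   vertex 3.8 1.2 0.0
   vertex 0.2 4.8 3.2
  endloop
 endfacet
 facet normal -0.365 0.161 -0.917
  outer loop
   vertex 0.8 5.8 2.0
   vertex 3.4 6.0 1.0
   vertex 3.8 1.2 0.0
  endloop
 endfacet
 facet normal 1.000 0.000 0.000
  outer loop
   vertex 5.8 5.6 2.8
   vertex 5.8 3.4 5.8
   vertex 5.8 2.6 2.4
  endloop
 endfacet
 facet normal 0.739 0.089 -0.668
  outer loop
   vertex 5.8 5.6 2.8
   vertex 5.8 2.6 2.4
   vertex 3.8 1.2 0.0
  endloop
 endfacet
 facet normal 0.609 0.210 -0.765
  outer loop
   vertex 5.8 5.6 2.8
   vertex 3.8 1.2 0.0
   vertex 3.4 6.0 1.0
  endloop
 endfacet
 facet normal 0.006 0.978 0.210
  outer loop
   vertex 5.8 5.6 2.8
   vertex 3.4 6.0 1.0
   vertex 0.8 5.8 2.0
  endloop
 endfacet
 facet normal 0.691 -0.704 -0.165
  outer loop
   vertex 5.2 1.4 5.0
   vertex 3.8 1.2 0.0
   vertex 5.8 2.6 2.4
  endloop
 endfacet
 facet normal 0.947 -0.314 0.074
  outer loop
   vertex 5.2 1.4 5.0
   vertex 5.8 2.6 2.4
   vertex 5.8 3.4 5.8
  endloop
 endfacet
 facet normal -0.797 -0.377 -0.472
  outer loop
   vertex 2.0 2.0 2.4
   vertex 0.2 4.8 3.2
   vertex 3.8 1.2 0.0
  endloop
 endfacet
 facet normal -0.272 -0.955 0.114
  outer loop
   vertex 2.0 2.0 2.4
   vertex 3.8 1.2 0.0
   vertex 5.2 1.4 5.0
  endloop
 endfacet
 facet normal -0.011 -0.369 0.930
  outer loop
   vertex 2.6 4.0 6.0
   vertex 5.2 1.4 5.0
   vertex 5.8 3.4 5.8
  endloop
 endfacet
 facet normal -0.323 0.800 0.505
  outer loop
   vertex 2.6 4.0 6.0
   vertex 0.8 5.8 2.0
   vertex 0.2 4.8 3.2
  endloop
 endfacet
 facet normal -0.697 -0.572 0.434
  outer loop
   vertex 2.6 4.0 6.0
   vertex 0.2 4.8 3.2
   vertex 2.0 2.0 2.4
  endloop
 endfacet
 facet normal -0.522 -0.706 0.479
  outer loop
   vertex 2.6 4.0 6.0
   vertex 2.0 2.0 2.4
   vertex 5.2 1.4 5.0
  endloop
 endfacet
 facet normal 0.185 0.792 0.581
  outer loop
   vertex 2.6 4.0 6.0
   vertex 5.8 3.4 5.8
   vertex 5.8 5.6 2.8
  endloop
 endfacet
 facet normal -0.031 0.906 0.422
  outer loop
   vertex 2.6 4.0 6.0
   vertex 5.8 5.6 2.8
   vertex 0.8 5.8 2.0
  endloop
 endfacet
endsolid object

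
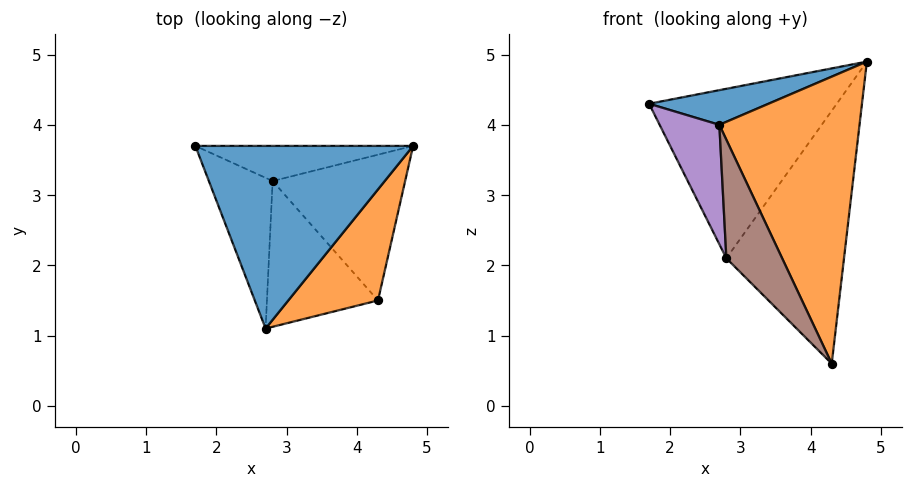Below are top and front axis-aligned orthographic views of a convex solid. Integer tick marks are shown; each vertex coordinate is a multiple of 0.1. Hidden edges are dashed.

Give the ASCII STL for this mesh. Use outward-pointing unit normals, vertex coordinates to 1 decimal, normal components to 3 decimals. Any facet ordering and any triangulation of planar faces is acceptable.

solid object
 facet normal -0.187 -0.183 0.965
  outer loop
   vertex 2.7 1.1 4.0
   vertex 4.8 3.7 4.9
   vertex 1.7 3.7 4.3
  endloop
 endfacet
 facet normal 0.707 -0.659 0.255
  outer loop
   vertex 4.3 1.5 0.6
   vertex 4.8 3.7 4.9
   vertex 2.7 1.1 4.0
  endloop
 endfacet
 facet normal 0.039 0.978 -0.203
  outer loop
   vertex 2.8 3.2 2.1
   vertex 1.7 3.7 4.3
   vertex 4.8 3.7 4.9
  endloop
 endfacet
 facet normal 0.435 0.780 -0.450
  outer loop
   vertex 2.8 3.2 2.1
   vertex 4.8 3.7 4.9
   vertex 4.3 1.5 0.6
  endloop
 endfacet
 facet normal -0.880 -0.295 -0.373
  outer loop
   vertex 2.8 3.2 2.1
   vertex 2.7 1.1 4.0
   vertex 1.7 3.7 4.3
  endloop
 endfacet
 facet normal -0.830 -0.351 -0.432
  outer loop
   vertex 2.8 3.2 2.1
   vertex 4.3 1.5 0.6
   vertex 2.7 1.1 4.0
  endloop
 endfacet
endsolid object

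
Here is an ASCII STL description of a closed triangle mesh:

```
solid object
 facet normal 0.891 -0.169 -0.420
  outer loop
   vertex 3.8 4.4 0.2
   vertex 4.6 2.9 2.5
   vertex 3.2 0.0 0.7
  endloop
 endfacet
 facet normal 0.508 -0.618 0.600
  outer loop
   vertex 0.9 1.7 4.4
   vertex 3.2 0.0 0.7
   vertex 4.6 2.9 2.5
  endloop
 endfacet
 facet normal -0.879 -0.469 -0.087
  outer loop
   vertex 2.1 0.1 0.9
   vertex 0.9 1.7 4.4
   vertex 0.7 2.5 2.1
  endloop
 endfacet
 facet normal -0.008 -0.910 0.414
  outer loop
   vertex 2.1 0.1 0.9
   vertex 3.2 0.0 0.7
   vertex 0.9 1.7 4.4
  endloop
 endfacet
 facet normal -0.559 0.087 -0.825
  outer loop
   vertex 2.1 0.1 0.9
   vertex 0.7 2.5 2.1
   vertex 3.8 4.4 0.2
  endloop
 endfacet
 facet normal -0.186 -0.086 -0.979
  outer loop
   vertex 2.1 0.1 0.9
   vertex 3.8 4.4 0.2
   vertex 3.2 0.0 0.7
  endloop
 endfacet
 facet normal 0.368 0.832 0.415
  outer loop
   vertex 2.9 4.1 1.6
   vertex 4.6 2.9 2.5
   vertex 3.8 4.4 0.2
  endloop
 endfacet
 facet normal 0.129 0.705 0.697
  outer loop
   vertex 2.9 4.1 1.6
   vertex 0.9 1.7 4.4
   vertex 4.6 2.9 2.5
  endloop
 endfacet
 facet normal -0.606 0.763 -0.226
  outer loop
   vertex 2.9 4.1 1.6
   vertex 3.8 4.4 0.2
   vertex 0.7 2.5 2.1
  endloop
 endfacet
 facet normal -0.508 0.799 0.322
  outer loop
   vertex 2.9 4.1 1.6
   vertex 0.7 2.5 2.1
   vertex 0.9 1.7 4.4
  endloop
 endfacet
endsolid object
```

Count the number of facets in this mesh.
10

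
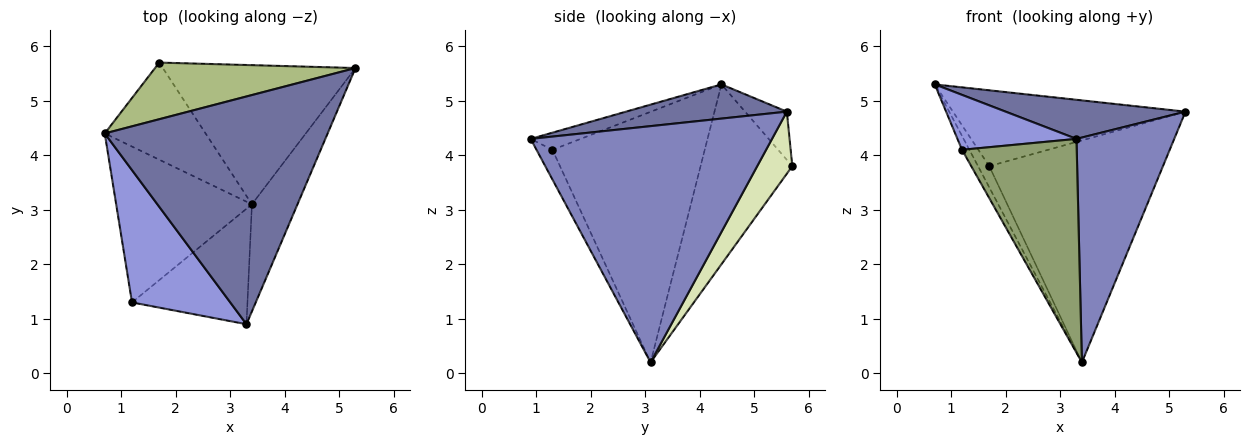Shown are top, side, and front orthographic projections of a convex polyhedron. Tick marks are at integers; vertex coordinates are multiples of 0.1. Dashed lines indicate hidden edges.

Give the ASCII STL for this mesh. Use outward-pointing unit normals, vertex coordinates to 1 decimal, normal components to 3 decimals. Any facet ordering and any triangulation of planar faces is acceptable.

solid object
 facet normal 0.150 -0.167 0.974
  outer loop
   vertex 3.3 0.9 4.3
   vertex 5.3 5.6 4.8
   vertex 0.7 4.4 5.3
  endloop
 endfacet
 facet normal 0.912 -0.370 -0.176
  outer loop
   vertex 3.4 3.1 0.2
   vertex 5.3 5.6 4.8
   vertex 3.3 0.9 4.3
  endloop
 endfacet
 facet normal -0.159 -0.379 0.912
  outer loop
   vertex 1.2 1.3 4.1
   vertex 3.3 0.9 4.3
   vertex 0.7 4.4 5.3
  endloop
 endfacet
 facet normal -0.878 0.043 -0.476
  outer loop
   vertex 1.2 1.3 4.1
   vertex 0.7 4.4 5.3
   vertex 3.4 3.1 0.2
  endloop
 endfacet
 facet normal -0.121 -0.873 -0.472
  outer loop
   vertex 1.2 1.3 4.1
   vertex 3.4 3.1 0.2
   vertex 3.3 0.9 4.3
  endloop
 endfacet
 facet normal -0.142 0.793 0.592
  outer loop
   vertex 1.7 5.7 3.8
   vertex 0.7 4.4 5.3
   vertex 5.3 5.6 4.8
  endloop
 endfacet
 facet normal -0.867 0.106 -0.486
  outer loop
   vertex 1.7 5.7 3.8
   vertex 3.4 3.1 0.2
   vertex 0.7 4.4 5.3
  endloop
 endfacet
 facet normal 0.169 0.835 -0.524
  outer loop
   vertex 1.7 5.7 3.8
   vertex 5.3 5.6 4.8
   vertex 3.4 3.1 0.2
  endloop
 endfacet
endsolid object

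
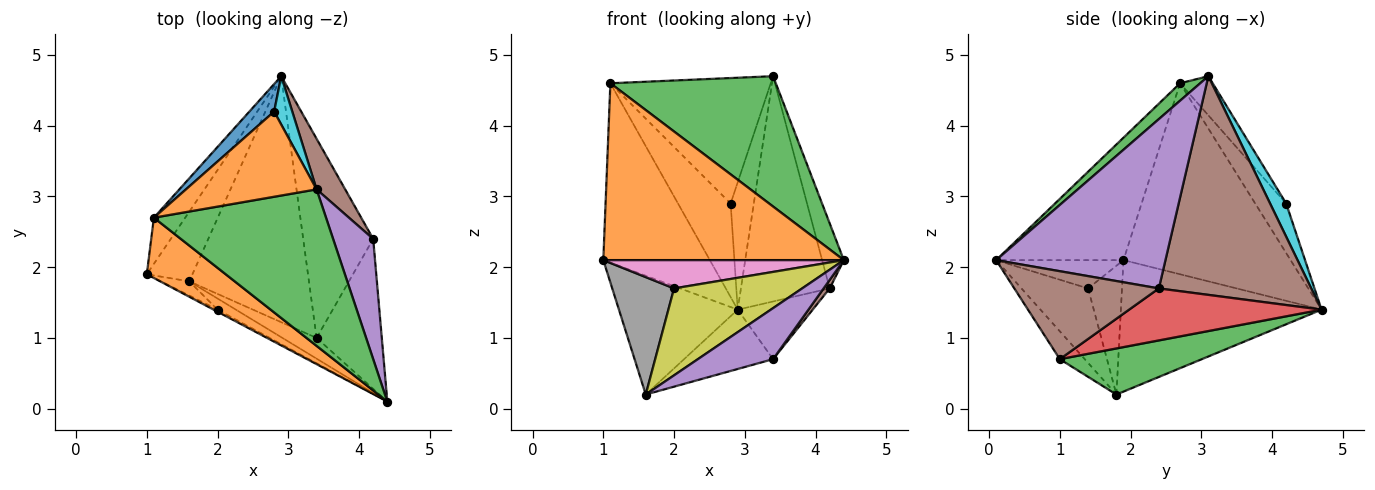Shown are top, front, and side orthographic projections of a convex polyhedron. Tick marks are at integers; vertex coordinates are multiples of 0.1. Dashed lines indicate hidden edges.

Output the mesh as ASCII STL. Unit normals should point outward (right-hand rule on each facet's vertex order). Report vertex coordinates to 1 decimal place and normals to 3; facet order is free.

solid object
 facet normal -0.825 0.488 -0.286
  outer loop
   vertex 1.6 1.8 0.2
   vertex 1.0 1.9 2.1
   vertex 2.9 4.7 1.4
  endloop
 endfacet
 facet normal -0.448 -0.846 0.289
  outer loop
   vertex 1.1 2.7 4.6
   vertex 1.0 1.9 2.1
   vertex 4.4 0.1 2.1
  endloop
 endfacet
 facet normal 0.078 -0.638 0.766
  outer loop
   vertex 1.1 2.7 4.6
   vertex 4.4 0.1 2.1
   vertex 3.4 3.1 4.7
  endloop
 endfacet
 facet normal -0.835 0.533 -0.137
  outer loop
   vertex 1.1 2.7 4.6
   vertex 2.9 4.7 1.4
   vertex 1.0 1.9 2.1
  endloop
 endfacet
 facet normal 0.966 0.124 0.229
  outer loop
   vertex 4.2 2.4 1.7
   vertex 3.4 3.1 4.7
   vertex 4.4 0.1 2.1
  endloop
 endfacet
 facet normal 0.859 0.500 0.112
  outer loop
   vertex 4.2 2.4 1.7
   vertex 2.9 4.7 1.4
   vertex 3.4 3.1 4.7
  endloop
 endfacet
 facet normal -0.467 -0.882 -0.065
  outer loop
   vertex 2.0 1.4 1.7
   vertex 4.4 0.1 2.1
   vertex 1.0 1.9 2.1
  endloop
 endfacet
 facet normal -0.478 -0.872 -0.105
  outer loop
   vertex 2.0 1.4 1.7
   vertex 1.0 1.9 2.1
   vertex 1.6 1.8 0.2
  endloop
 endfacet
 facet normal -0.459 -0.881 -0.113
  outer loop
   vertex 2.0 1.4 1.7
   vertex 1.6 1.8 0.2
   vertex 4.4 0.1 2.1
  endloop
 endfacet
 facet normal 0.545 0.784 0.298
  outer loop
   vertex 2.8 4.2 2.9
   vertex 3.4 3.1 4.7
   vertex 2.9 4.7 1.4
  endloop
 endfacet
 facet normal -0.491 0.836 0.246
  outer loop
   vertex 2.8 4.2 2.9
   vertex 2.9 4.7 1.4
   vertex 1.1 2.7 4.6
  endloop
 endfacet
 facet normal -0.166 0.816 0.554
  outer loop
   vertex 2.8 4.2 2.9
   vertex 1.1 2.7 4.6
   vertex 3.4 3.1 4.7
  endloop
 endfacet
 facet normal 0.351 0.220 -0.910
  outer loop
   vertex 3.4 1.0 0.7
   vertex 1.6 1.8 0.2
   vertex 2.9 4.7 1.4
  endloop
 endfacet
 facet normal 0.581 0.226 -0.782
  outer loop
   vertex 3.4 1.0 0.7
   vertex 2.9 4.7 1.4
   vertex 4.2 2.4 1.7
  endloop
 endfacet
 facet normal -0.294 -0.886 -0.360
  outer loop
   vertex 3.4 1.0 0.7
   vertex 4.4 0.1 2.1
   vertex 1.6 1.8 0.2
  endloop
 endfacet
 facet normal 0.803 -0.034 -0.595
  outer loop
   vertex 3.4 1.0 0.7
   vertex 4.2 2.4 1.7
   vertex 4.4 0.1 2.1
  endloop
 endfacet
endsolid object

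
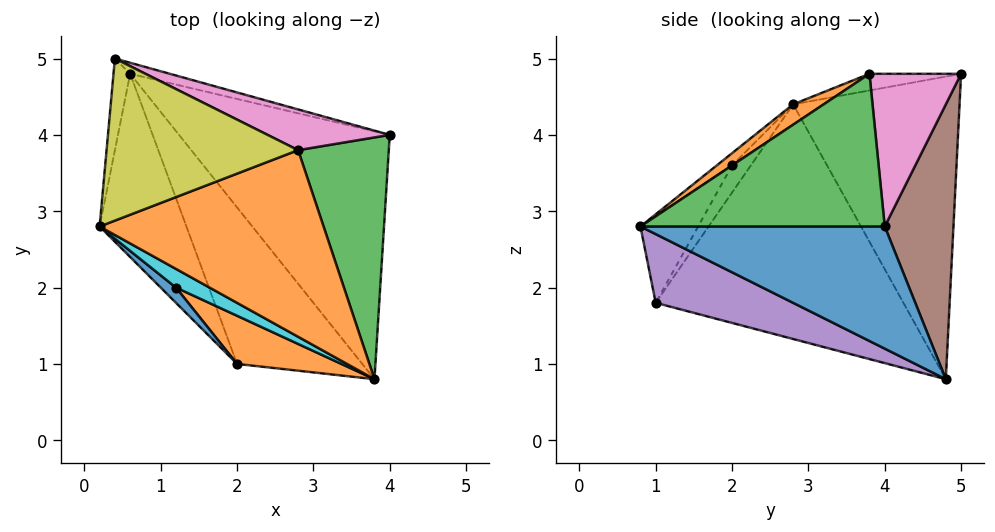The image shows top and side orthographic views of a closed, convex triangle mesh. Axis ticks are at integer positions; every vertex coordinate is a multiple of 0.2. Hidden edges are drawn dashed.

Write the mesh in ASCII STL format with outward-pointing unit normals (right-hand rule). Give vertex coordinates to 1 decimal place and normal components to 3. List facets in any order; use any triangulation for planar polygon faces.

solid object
 facet normal 0.501 -0.031 -0.865
  outer loop
   vertex 0.6 4.8 0.8
   vertex 4.0 4.0 2.8
   vertex 3.8 0.8 2.8
  endloop
 endfacet
 facet normal 0.076 -0.535 0.841
  outer loop
   vertex 2.8 3.8 4.8
   vertex 0.2 2.8 4.4
   vertex 3.8 0.8 2.8
  endloop
 endfacet
 facet normal 0.859 -0.054 0.510
  outer loop
   vertex 2.8 3.8 4.8
   vertex 3.8 0.8 2.8
   vertex 4.0 4.0 2.8
  endloop
 endfacet
 facet normal -0.859 -0.400 -0.318
  outer loop
   vertex 2.0 1.0 1.8
   vertex 0.2 2.8 4.4
   vertex 0.6 4.8 0.8
  endloop
 endfacet
 facet normal 0.480 -0.053 -0.875
  outer loop
   vertex 2.0 1.0 1.8
   vertex 0.6 4.8 0.8
   vertex 3.8 0.8 2.8
  endloop
 endfacet
 facet normal 0.249 0.968 -0.036
  outer loop
   vertex 0.4 5.0 4.8
   vertex 4.0 4.0 2.8
   vertex 0.6 4.8 0.8
  endloop
 endfacet
 facet normal 0.421 0.842 0.337
  outer loop
   vertex 0.4 5.0 4.8
   vertex 2.8 3.8 4.8
   vertex 4.0 4.0 2.8
  endloop
 endfacet
 facet normal -0.993 0.100 -0.055
  outer loop
   vertex 0.4 5.0 4.8
   vertex 0.6 4.8 0.8
   vertex 0.2 2.8 4.4
  endloop
 endfacet
 facet normal -0.085 -0.171 0.982
  outer loop
   vertex 0.4 5.0 4.8
   vertex 0.2 2.8 4.4
   vertex 2.8 3.8 4.8
  endloop
 endfacet
 facet normal -0.202 -0.807 0.555
  outer loop
   vertex 1.2 2.0 3.6
   vertex 3.8 0.8 2.8
   vertex 0.2 2.8 4.4
  endloop
 endfacet
 facet normal -0.466 -0.845 0.262
  outer loop
   vertex 1.2 2.0 3.6
   vertex 0.2 2.8 4.4
   vertex 2.0 1.0 1.8
  endloop
 endfacet
 facet normal -0.298 -0.885 0.359
  outer loop
   vertex 1.2 2.0 3.6
   vertex 2.0 1.0 1.8
   vertex 3.8 0.8 2.8
  endloop
 endfacet
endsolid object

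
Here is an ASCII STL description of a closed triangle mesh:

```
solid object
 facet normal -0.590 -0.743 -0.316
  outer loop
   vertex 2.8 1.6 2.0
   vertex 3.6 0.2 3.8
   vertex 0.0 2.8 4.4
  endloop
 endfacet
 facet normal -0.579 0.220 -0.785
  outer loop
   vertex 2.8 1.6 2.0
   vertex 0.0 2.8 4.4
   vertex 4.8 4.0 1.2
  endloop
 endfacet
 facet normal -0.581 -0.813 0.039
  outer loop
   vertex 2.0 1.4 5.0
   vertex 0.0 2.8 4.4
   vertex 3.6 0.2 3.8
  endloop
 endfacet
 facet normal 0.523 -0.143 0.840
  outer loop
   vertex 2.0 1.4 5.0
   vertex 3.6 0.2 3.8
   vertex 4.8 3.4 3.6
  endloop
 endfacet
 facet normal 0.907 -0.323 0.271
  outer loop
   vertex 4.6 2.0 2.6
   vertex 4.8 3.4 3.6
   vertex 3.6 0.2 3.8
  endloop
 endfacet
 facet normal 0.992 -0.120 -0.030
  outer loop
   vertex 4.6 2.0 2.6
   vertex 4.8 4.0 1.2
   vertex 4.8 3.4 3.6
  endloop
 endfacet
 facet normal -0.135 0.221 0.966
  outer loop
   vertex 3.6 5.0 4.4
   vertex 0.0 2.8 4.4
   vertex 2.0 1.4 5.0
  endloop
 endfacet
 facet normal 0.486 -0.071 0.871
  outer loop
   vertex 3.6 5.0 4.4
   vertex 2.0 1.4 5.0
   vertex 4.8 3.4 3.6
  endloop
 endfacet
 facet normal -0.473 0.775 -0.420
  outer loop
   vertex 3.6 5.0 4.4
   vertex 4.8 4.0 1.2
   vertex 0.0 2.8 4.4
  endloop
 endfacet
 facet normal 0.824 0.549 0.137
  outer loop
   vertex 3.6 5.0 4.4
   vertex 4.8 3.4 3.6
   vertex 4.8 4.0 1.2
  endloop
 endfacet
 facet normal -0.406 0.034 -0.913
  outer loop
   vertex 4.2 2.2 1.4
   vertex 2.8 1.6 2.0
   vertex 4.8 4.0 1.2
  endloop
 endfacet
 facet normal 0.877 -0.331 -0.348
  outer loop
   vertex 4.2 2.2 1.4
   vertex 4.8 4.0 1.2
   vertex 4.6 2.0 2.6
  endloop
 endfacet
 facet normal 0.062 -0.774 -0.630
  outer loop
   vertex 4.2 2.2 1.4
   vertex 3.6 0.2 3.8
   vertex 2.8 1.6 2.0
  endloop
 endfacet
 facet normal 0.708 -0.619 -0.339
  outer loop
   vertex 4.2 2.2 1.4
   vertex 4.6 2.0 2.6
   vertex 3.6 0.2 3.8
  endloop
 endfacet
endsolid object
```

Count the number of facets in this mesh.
14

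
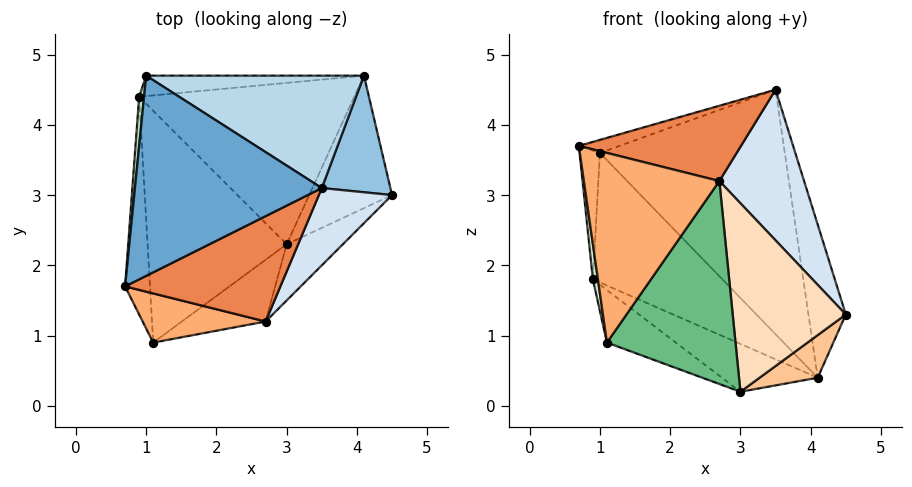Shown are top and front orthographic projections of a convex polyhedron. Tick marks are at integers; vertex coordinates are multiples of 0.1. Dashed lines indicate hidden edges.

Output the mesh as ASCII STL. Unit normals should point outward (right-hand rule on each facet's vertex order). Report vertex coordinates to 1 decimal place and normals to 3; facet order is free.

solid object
 facet normal -0.303 0.062 0.951
  outer loop
   vertex 3.5 3.1 4.5
   vertex 1.0 4.7 3.6
   vertex 0.7 1.7 3.7
  endloop
 endfacet
 facet normal 0.896 0.353 0.269
  outer loop
   vertex 4.1 4.7 0.4
   vertex 3.5 3.1 4.5
   vertex 4.5 3.0 1.3
  endloop
 endfacet
 facet normal 0.396 0.834 0.384
  outer loop
   vertex 4.1 4.7 0.4
   vertex 1.0 4.7 3.6
   vertex 3.5 3.1 4.5
  endloop
 endfacet
 facet normal 0.808 -0.524 0.269
  outer loop
   vertex 2.7 1.2 3.2
   vertex 4.5 3.0 1.3
   vertex 3.5 3.1 4.5
  endloop
 endfacet
 facet normal 0.058 -0.580 0.812
  outer loop
   vertex 2.7 1.2 3.2
   vertex 3.5 3.1 4.5
   vertex 0.7 1.7 3.7
  endloop
 endfacet
 facet normal -0.176 -0.953 0.247
  outer loop
   vertex 2.7 1.2 3.2
   vertex 0.7 1.7 3.7
   vertex 1.1 0.9 0.9
  endloop
 endfacet
 facet normal 0.644 -0.234 -0.729
  outer loop
   vertex 3.0 2.3 0.2
   vertex 4.1 4.7 0.4
   vertex 4.5 3.0 1.3
  endloop
 endfacet
 facet normal 0.549 -0.801 -0.239
  outer loop
   vertex 3.0 2.3 0.2
   vertex 4.5 3.0 1.3
   vertex 2.7 1.2 3.2
  endloop
 endfacet
 facet normal 0.513 -0.821 -0.250
  outer loop
   vertex 3.0 2.3 0.2
   vertex 2.7 1.2 3.2
   vertex 1.1 0.9 0.9
  endloop
 endfacet
 facet normal -0.159 0.975 -0.154
  outer loop
   vertex 0.9 4.4 1.8
   vertex 1.0 4.7 3.6
   vertex 4.1 4.7 0.4
  endloop
 endfacet
 facet normal -0.994 0.101 0.038
  outer loop
   vertex 0.9 4.4 1.8
   vertex 0.7 1.7 3.7
   vertex 1.0 4.7 3.6
  endloop
 endfacet
 facet normal -0.991 -0.022 -0.135
  outer loop
   vertex 0.9 4.4 1.8
   vertex 1.1 0.9 0.9
   vertex 0.7 1.7 3.7
  endloop
 endfacet
 facet normal -0.463 0.196 -0.865
  outer loop
   vertex 0.9 4.4 1.8
   vertex 3.0 2.3 0.2
   vertex 1.1 0.9 0.9
  endloop
 endfacet
 facet normal -0.407 0.260 -0.876
  outer loop
   vertex 0.9 4.4 1.8
   vertex 4.1 4.7 0.4
   vertex 3.0 2.3 0.2
  endloop
 endfacet
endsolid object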